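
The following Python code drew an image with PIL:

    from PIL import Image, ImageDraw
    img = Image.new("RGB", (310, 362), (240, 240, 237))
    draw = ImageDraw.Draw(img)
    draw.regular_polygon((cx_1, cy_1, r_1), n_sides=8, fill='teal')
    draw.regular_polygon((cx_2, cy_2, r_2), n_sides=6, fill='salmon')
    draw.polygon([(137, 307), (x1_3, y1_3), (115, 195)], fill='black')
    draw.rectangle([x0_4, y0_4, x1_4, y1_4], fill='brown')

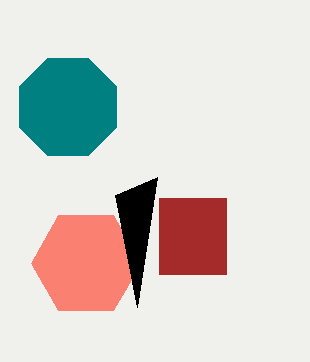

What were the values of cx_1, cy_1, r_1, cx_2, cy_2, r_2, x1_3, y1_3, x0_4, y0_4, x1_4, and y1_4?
cx_1 = 68, cy_1 = 107, r_1 = 53, cx_2 = 86, cy_2 = 263, r_2 = 55, x1_3 = 157, y1_3 = 177, x0_4 = 159, y0_4 = 198, x1_4 = 226, y1_4 = 274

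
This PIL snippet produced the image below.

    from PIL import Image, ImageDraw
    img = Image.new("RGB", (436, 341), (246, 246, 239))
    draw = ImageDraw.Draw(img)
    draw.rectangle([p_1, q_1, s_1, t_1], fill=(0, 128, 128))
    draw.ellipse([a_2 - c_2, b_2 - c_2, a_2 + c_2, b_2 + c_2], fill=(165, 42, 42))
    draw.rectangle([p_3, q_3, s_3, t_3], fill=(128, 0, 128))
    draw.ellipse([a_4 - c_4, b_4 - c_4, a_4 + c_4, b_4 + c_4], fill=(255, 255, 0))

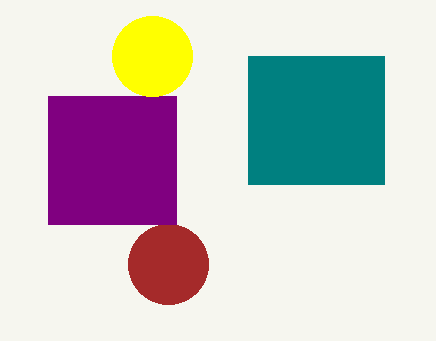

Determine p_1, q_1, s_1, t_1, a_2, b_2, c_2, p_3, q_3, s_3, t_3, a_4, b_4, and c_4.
p_1 = 248; q_1 = 56; s_1 = 384; t_1 = 184; a_2 = 168; b_2 = 264; c_2 = 40; p_3 = 48; q_3 = 96; s_3 = 176; t_3 = 224; a_4 = 152; b_4 = 56; c_4 = 40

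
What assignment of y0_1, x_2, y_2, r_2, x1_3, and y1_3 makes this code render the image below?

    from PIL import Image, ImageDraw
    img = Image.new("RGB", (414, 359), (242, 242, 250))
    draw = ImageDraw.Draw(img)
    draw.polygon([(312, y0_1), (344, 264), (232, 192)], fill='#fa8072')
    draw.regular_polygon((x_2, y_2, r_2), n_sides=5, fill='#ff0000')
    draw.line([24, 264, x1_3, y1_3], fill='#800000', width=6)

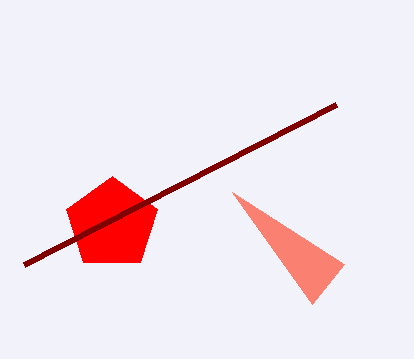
y0_1 = 304, x_2 = 112, y_2 = 224, r_2 = 48, x1_3 = 336, y1_3 = 104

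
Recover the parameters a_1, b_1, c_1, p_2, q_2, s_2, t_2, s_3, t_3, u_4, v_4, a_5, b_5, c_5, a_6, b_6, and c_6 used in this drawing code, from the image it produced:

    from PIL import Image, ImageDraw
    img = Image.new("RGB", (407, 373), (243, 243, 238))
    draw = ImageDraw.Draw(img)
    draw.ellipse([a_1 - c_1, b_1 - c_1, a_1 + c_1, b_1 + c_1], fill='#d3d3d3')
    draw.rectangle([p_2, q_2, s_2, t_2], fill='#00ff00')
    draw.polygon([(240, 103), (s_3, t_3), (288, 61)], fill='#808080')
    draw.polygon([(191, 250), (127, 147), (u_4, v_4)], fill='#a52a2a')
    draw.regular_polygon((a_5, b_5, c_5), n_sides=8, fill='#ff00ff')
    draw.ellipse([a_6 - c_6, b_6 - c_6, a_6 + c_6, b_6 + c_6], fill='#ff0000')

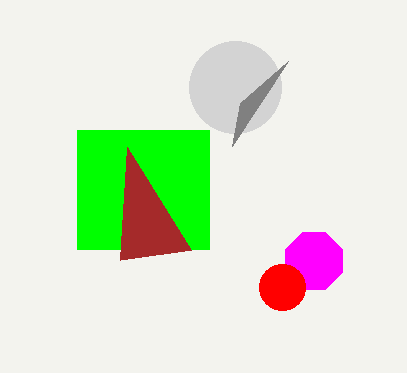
a_1 = 235; b_1 = 87; c_1 = 46; p_2 = 77; q_2 = 130; s_2 = 209; t_2 = 249; s_3 = 232; t_3 = 146; u_4 = 120; v_4 = 260; a_5 = 314; b_5 = 261; c_5 = 31; a_6 = 282; b_6 = 287; c_6 = 23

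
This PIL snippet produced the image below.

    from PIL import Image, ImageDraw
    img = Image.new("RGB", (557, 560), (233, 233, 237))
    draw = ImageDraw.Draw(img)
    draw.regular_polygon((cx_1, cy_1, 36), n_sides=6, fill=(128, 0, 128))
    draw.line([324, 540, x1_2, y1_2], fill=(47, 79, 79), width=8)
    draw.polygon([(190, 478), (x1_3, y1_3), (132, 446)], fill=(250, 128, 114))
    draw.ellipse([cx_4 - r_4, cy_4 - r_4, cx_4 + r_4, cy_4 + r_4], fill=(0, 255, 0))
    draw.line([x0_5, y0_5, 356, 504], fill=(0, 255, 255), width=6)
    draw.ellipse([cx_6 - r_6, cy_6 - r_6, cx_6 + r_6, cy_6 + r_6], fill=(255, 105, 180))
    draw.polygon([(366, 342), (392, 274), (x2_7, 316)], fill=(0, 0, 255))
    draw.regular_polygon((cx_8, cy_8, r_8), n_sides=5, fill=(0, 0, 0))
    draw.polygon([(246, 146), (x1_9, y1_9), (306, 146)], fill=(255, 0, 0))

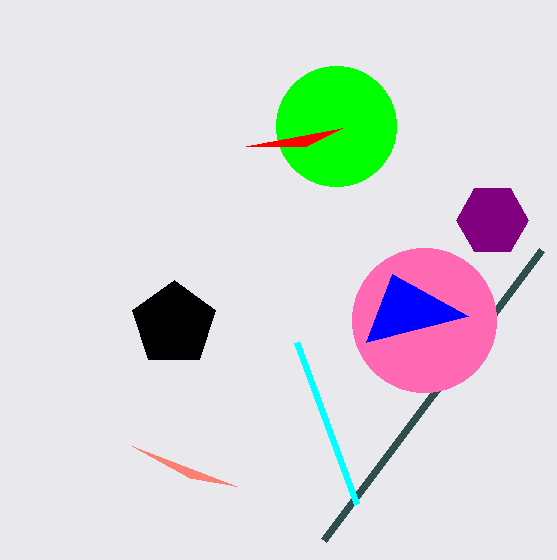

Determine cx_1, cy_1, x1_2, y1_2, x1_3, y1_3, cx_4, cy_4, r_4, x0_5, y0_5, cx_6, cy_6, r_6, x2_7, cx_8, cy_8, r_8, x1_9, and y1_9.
cx_1 = 492
cy_1 = 220
x1_2 = 542
y1_2 = 250
x1_3 = 236
y1_3 = 486
cx_4 = 336
cy_4 = 126
r_4 = 60
x0_5 = 296
y0_5 = 342
cx_6 = 424
cy_6 = 320
r_6 = 72
x2_7 = 468
cx_8 = 174
cy_8 = 324
r_8 = 44
x1_9 = 342
y1_9 = 128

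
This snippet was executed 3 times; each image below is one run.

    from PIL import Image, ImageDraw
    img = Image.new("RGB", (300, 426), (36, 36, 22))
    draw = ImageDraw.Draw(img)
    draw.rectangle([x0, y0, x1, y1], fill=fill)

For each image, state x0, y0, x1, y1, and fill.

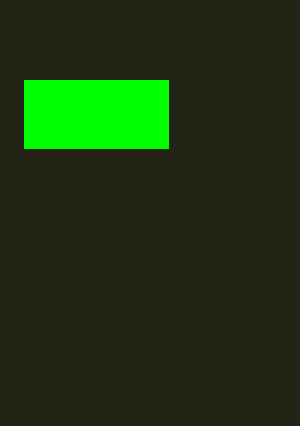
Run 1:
x0 = 24; y0 = 80; x1 = 168; y1 = 148; fill = 'lime'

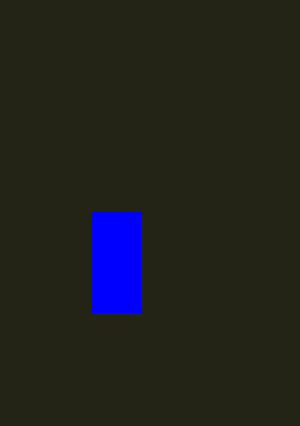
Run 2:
x0 = 92
y0 = 212
x1 = 140
y1 = 312
fill = 'blue'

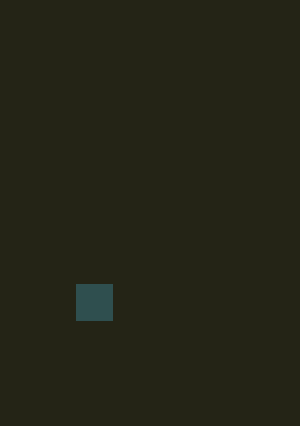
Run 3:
x0 = 76; y0 = 284; x1 = 112; y1 = 320; fill = 'darkslategray'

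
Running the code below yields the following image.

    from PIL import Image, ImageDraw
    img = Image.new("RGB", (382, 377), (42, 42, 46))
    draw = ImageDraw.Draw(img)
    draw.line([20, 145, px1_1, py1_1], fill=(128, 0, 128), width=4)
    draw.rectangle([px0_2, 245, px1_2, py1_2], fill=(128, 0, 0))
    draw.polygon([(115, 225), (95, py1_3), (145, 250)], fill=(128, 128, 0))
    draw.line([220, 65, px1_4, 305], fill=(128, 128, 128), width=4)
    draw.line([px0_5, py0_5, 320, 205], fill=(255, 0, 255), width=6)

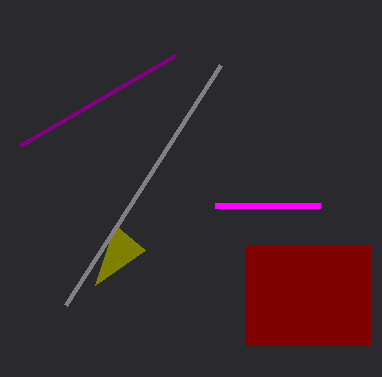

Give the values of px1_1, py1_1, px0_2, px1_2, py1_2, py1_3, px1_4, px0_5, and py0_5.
px1_1 = 175
py1_1 = 55
px0_2 = 245
px1_2 = 370
py1_2 = 345
py1_3 = 285
px1_4 = 65
px0_5 = 215
py0_5 = 205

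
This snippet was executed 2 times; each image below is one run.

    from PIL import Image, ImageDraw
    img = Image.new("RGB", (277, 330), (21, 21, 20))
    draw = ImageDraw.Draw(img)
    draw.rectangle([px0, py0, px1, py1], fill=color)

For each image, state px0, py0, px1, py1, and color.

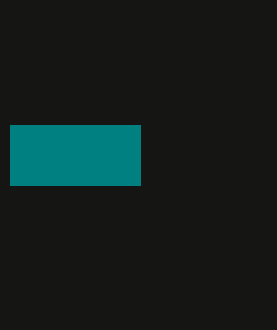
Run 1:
px0 = 10, py0 = 125, px1 = 140, py1 = 185, color = 'teal'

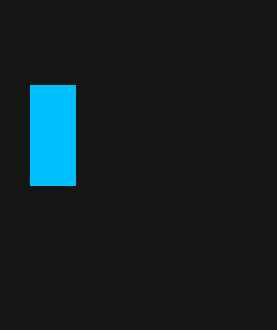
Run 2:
px0 = 30; py0 = 85; px1 = 75; py1 = 185; color = 'deepskyblue'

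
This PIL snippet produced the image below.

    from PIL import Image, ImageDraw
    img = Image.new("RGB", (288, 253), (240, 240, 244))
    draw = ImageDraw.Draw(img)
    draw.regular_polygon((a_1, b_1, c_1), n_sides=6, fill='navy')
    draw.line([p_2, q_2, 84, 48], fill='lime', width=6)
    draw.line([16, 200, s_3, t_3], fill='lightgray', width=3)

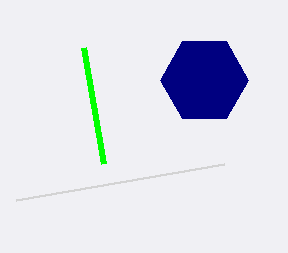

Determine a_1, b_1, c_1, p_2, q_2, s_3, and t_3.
a_1 = 204
b_1 = 80
c_1 = 44
p_2 = 104
q_2 = 164
s_3 = 224
t_3 = 164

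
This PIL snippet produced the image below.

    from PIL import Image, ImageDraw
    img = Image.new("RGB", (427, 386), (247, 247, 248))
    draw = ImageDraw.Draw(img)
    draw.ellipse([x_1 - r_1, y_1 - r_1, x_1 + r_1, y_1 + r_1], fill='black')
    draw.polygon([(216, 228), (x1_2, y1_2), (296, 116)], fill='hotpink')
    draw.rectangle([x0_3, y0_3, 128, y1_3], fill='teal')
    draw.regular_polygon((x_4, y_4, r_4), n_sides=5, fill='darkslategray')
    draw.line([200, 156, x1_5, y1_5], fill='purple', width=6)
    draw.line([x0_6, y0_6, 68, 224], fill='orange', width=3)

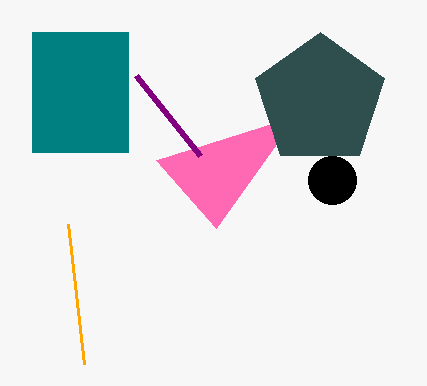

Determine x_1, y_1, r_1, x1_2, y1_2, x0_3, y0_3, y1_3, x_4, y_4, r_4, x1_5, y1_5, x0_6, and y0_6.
x_1 = 332, y_1 = 180, r_1 = 24, x1_2 = 156, y1_2 = 160, x0_3 = 32, y0_3 = 32, y1_3 = 152, x_4 = 320, y_4 = 100, r_4 = 68, x1_5 = 136, y1_5 = 76, x0_6 = 84, y0_6 = 364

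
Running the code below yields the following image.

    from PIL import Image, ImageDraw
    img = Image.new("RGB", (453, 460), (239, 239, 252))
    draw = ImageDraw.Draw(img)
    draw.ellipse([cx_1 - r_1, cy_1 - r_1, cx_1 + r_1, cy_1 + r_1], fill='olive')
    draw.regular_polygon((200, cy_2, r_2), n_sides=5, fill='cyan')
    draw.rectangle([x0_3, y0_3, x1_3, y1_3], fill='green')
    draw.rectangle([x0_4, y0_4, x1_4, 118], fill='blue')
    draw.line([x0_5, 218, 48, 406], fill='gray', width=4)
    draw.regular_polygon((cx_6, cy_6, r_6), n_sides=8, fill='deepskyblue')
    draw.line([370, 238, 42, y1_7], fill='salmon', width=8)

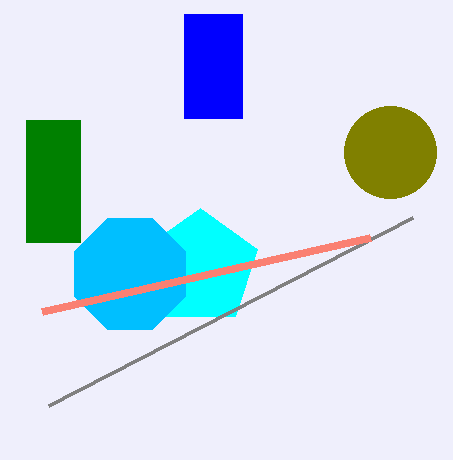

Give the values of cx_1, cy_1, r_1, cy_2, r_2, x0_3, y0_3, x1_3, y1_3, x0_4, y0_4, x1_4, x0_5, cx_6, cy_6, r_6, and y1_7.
cx_1 = 390
cy_1 = 152
r_1 = 46
cy_2 = 268
r_2 = 60
x0_3 = 26
y0_3 = 120
x1_3 = 80
y1_3 = 242
x0_4 = 184
y0_4 = 14
x1_4 = 242
x0_5 = 412
cx_6 = 130
cy_6 = 274
r_6 = 60
y1_7 = 312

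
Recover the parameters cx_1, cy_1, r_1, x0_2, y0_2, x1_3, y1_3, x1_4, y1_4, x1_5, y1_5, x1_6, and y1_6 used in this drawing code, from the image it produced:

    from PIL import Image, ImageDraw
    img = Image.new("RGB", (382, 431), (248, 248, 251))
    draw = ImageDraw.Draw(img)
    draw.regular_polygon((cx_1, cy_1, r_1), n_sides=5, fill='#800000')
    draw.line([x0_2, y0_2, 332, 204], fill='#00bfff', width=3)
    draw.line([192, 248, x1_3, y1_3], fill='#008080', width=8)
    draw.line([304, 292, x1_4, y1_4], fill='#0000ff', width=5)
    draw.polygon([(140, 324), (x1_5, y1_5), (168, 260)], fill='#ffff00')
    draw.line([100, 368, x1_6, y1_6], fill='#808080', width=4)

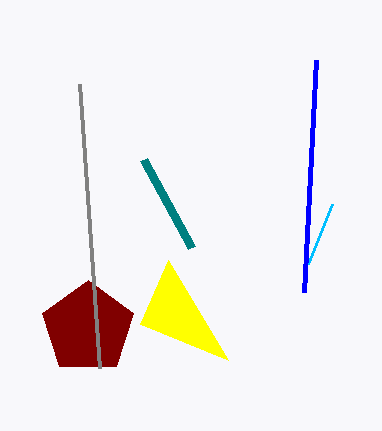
cx_1 = 88
cy_1 = 328
r_1 = 48
x0_2 = 308
y0_2 = 264
x1_3 = 144
y1_3 = 160
x1_4 = 316
y1_4 = 60
x1_5 = 228
y1_5 = 360
x1_6 = 80
y1_6 = 84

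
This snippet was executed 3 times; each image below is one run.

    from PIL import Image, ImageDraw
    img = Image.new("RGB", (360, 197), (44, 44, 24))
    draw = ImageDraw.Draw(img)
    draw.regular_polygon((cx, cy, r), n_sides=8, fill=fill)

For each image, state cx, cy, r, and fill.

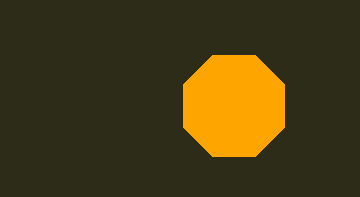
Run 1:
cx = 234; cy = 106; r = 55; fill = 'orange'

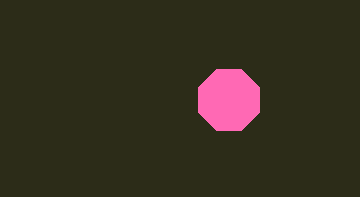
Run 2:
cx = 229; cy = 100; r = 33; fill = 'hotpink'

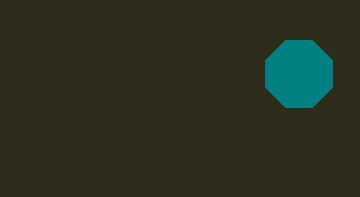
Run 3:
cx = 299; cy = 74; r = 36; fill = 'teal'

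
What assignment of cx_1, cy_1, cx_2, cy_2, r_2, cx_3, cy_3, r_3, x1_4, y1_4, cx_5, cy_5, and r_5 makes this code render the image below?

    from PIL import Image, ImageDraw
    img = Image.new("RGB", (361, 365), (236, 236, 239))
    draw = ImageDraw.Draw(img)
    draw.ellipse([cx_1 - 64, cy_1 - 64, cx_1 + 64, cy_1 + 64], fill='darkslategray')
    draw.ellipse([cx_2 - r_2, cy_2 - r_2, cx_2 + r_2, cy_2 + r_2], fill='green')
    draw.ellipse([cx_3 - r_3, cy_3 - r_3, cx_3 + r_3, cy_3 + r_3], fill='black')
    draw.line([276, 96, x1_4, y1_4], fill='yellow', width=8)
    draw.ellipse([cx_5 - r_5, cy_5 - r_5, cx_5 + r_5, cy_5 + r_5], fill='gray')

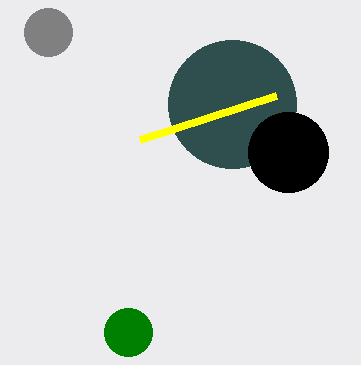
cx_1 = 232, cy_1 = 104, cx_2 = 128, cy_2 = 332, r_2 = 24, cx_3 = 288, cy_3 = 152, r_3 = 40, x1_4 = 140, y1_4 = 140, cx_5 = 48, cy_5 = 32, r_5 = 24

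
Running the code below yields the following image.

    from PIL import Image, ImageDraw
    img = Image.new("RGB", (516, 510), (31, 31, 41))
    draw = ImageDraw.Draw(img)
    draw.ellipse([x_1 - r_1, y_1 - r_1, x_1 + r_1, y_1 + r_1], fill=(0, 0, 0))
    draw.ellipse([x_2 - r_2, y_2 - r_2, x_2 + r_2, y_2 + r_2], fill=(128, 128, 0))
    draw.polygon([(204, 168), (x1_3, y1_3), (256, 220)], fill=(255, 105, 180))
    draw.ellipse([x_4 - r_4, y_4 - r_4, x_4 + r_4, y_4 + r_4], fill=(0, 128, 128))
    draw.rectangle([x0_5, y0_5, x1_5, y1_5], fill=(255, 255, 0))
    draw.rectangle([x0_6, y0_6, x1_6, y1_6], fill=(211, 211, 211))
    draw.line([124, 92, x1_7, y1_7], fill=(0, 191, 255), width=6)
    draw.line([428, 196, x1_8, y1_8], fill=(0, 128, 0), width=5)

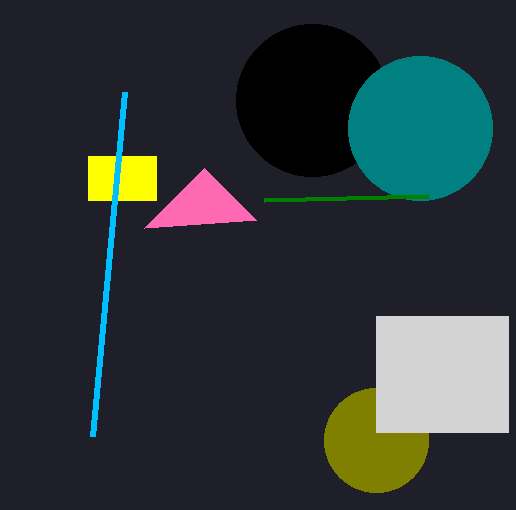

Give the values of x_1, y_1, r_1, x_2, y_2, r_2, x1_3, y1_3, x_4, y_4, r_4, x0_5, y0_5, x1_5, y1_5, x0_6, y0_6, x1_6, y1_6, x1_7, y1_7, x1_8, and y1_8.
x_1 = 312; y_1 = 100; r_1 = 76; x_2 = 376; y_2 = 440; r_2 = 52; x1_3 = 144; y1_3 = 228; x_4 = 420; y_4 = 128; r_4 = 72; x0_5 = 88; y0_5 = 156; x1_5 = 156; y1_5 = 200; x0_6 = 376; y0_6 = 316; x1_6 = 508; y1_6 = 432; x1_7 = 92; y1_7 = 436; x1_8 = 264; y1_8 = 200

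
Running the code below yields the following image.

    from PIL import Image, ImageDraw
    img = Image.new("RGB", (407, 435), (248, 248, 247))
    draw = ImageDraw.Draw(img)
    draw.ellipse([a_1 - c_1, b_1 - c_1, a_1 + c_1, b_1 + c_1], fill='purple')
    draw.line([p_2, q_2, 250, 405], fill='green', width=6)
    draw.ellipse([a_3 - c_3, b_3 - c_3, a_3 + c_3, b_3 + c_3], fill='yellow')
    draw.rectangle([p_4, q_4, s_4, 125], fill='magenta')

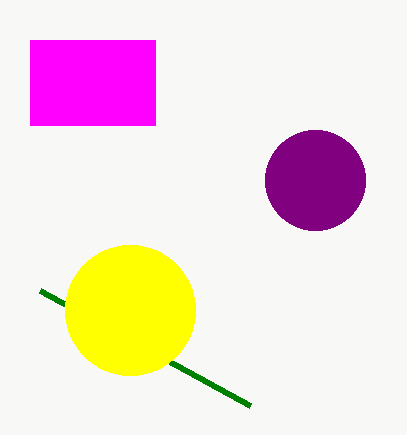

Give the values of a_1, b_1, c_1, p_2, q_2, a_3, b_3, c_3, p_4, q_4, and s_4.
a_1 = 315; b_1 = 180; c_1 = 50; p_2 = 40; q_2 = 290; a_3 = 130; b_3 = 310; c_3 = 65; p_4 = 30; q_4 = 40; s_4 = 155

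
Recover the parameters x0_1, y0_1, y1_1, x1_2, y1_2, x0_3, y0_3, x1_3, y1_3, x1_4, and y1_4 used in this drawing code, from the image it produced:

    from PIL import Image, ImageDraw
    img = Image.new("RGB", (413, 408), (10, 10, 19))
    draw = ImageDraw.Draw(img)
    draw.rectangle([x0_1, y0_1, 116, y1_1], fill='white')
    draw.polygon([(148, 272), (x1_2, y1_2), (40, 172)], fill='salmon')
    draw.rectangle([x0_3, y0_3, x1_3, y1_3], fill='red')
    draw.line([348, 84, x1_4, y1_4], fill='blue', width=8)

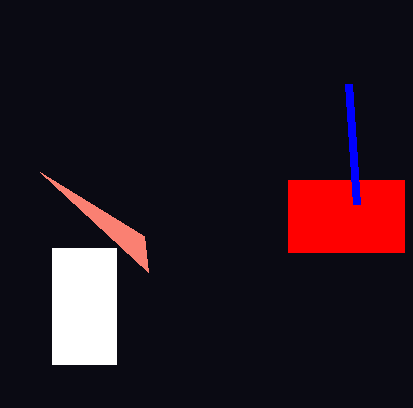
x0_1 = 52; y0_1 = 248; y1_1 = 364; x1_2 = 144; y1_2 = 236; x0_3 = 288; y0_3 = 180; x1_3 = 404; y1_3 = 252; x1_4 = 356; y1_4 = 204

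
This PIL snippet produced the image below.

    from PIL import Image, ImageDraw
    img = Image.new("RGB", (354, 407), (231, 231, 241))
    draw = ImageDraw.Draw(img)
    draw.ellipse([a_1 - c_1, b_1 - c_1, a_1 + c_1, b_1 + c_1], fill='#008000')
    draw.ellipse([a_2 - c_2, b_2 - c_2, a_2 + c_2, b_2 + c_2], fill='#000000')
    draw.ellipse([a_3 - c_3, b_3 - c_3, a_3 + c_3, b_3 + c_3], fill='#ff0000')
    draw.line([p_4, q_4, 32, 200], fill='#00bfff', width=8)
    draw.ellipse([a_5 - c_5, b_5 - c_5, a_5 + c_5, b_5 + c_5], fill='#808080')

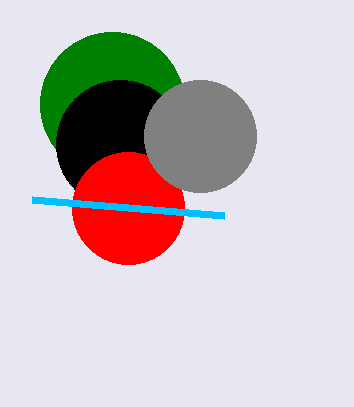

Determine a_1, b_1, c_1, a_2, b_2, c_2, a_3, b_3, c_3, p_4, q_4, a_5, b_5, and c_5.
a_1 = 112, b_1 = 104, c_1 = 72, a_2 = 120, b_2 = 144, c_2 = 64, a_3 = 128, b_3 = 208, c_3 = 56, p_4 = 224, q_4 = 216, a_5 = 200, b_5 = 136, c_5 = 56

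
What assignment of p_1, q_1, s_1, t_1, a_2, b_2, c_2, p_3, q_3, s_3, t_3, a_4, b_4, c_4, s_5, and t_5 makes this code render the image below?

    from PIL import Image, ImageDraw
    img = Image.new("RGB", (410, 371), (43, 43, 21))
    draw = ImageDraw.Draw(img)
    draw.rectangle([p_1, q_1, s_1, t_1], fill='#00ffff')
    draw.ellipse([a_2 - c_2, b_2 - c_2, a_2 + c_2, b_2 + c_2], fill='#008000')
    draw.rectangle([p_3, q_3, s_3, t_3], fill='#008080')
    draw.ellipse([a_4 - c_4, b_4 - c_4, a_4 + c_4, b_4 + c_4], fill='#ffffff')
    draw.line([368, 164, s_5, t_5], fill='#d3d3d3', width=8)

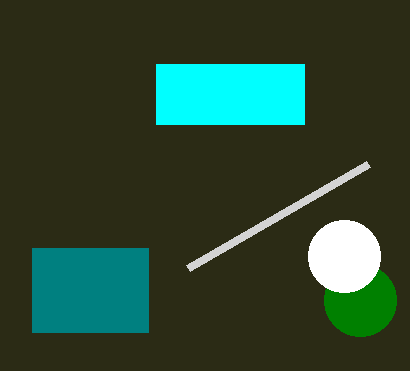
p_1 = 156, q_1 = 64, s_1 = 304, t_1 = 124, a_2 = 360, b_2 = 300, c_2 = 36, p_3 = 32, q_3 = 248, s_3 = 148, t_3 = 332, a_4 = 344, b_4 = 256, c_4 = 36, s_5 = 188, t_5 = 268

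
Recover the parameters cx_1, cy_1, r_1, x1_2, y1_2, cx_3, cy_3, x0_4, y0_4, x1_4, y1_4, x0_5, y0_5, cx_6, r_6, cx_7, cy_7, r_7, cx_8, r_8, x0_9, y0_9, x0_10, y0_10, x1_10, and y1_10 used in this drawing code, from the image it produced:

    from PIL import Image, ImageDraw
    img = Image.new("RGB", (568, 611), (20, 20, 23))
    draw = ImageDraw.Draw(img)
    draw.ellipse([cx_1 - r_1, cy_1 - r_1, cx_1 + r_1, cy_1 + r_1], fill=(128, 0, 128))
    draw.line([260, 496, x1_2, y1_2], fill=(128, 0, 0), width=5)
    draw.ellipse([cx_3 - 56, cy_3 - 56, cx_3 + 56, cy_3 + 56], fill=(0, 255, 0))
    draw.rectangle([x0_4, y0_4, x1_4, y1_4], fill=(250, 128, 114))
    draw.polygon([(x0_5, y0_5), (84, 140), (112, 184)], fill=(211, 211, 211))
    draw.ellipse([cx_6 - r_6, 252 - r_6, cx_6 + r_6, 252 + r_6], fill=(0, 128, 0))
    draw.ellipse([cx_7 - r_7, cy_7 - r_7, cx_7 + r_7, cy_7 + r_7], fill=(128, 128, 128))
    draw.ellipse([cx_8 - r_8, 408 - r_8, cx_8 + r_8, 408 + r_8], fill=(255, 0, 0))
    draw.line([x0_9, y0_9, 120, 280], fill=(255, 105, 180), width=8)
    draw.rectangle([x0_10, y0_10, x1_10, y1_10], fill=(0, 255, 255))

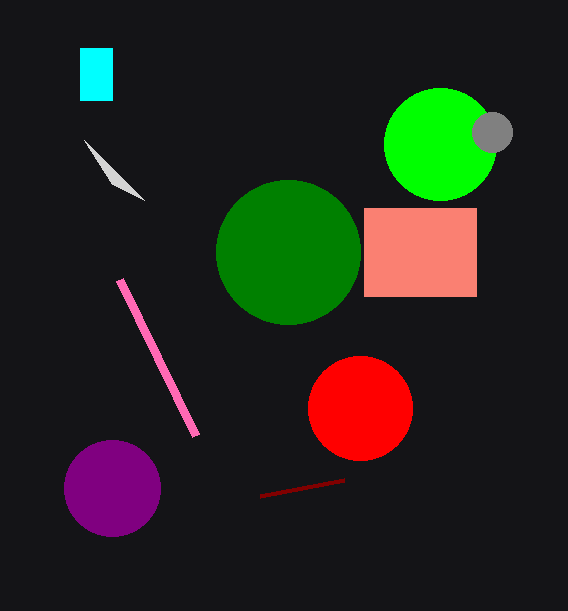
cx_1 = 112; cy_1 = 488; r_1 = 48; x1_2 = 344; y1_2 = 480; cx_3 = 440; cy_3 = 144; x0_4 = 364; y0_4 = 208; x1_4 = 476; y1_4 = 296; x0_5 = 144; y0_5 = 200; cx_6 = 288; r_6 = 72; cx_7 = 492; cy_7 = 132; r_7 = 20; cx_8 = 360; r_8 = 52; x0_9 = 196; y0_9 = 436; x0_10 = 80; y0_10 = 48; x1_10 = 112; y1_10 = 100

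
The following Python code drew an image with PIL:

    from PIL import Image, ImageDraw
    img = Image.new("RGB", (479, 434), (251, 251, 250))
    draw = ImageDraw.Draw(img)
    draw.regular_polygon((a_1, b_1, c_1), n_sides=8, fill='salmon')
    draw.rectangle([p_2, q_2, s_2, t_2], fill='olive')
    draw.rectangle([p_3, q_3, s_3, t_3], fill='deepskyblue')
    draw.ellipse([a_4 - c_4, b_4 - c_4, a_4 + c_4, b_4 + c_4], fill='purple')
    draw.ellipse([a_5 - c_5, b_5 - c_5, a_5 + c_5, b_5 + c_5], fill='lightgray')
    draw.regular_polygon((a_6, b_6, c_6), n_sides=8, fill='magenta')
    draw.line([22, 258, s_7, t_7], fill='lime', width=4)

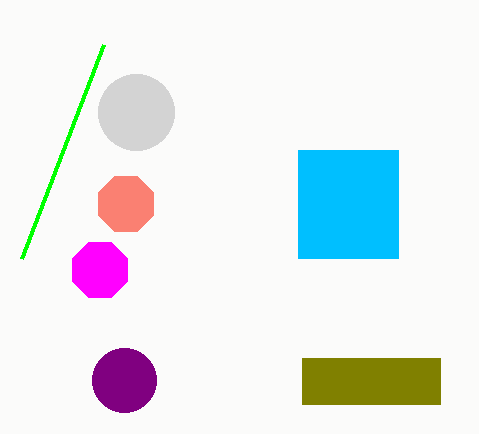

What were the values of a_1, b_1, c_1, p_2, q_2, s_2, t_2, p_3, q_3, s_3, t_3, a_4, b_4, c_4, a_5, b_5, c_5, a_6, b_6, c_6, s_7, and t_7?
a_1 = 126
b_1 = 204
c_1 = 30
p_2 = 302
q_2 = 358
s_2 = 440
t_2 = 404
p_3 = 298
q_3 = 150
s_3 = 398
t_3 = 258
a_4 = 124
b_4 = 380
c_4 = 32
a_5 = 136
b_5 = 112
c_5 = 38
a_6 = 100
b_6 = 270
c_6 = 30
s_7 = 104
t_7 = 44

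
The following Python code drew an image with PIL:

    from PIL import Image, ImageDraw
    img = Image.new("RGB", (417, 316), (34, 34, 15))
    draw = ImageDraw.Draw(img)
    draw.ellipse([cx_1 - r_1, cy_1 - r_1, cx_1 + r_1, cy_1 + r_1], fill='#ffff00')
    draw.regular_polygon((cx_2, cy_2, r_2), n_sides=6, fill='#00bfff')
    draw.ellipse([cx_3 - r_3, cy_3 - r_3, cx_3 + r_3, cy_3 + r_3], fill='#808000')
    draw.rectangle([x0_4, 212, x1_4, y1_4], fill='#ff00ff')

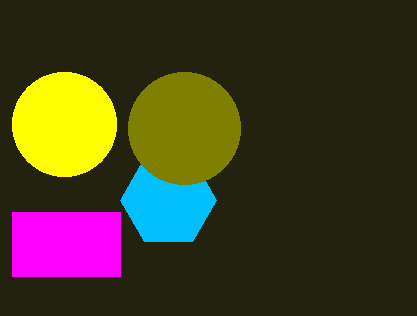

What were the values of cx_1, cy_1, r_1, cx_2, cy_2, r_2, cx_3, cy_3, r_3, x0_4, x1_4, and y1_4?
cx_1 = 64, cy_1 = 124, r_1 = 52, cx_2 = 168, cy_2 = 200, r_2 = 48, cx_3 = 184, cy_3 = 128, r_3 = 56, x0_4 = 12, x1_4 = 120, y1_4 = 276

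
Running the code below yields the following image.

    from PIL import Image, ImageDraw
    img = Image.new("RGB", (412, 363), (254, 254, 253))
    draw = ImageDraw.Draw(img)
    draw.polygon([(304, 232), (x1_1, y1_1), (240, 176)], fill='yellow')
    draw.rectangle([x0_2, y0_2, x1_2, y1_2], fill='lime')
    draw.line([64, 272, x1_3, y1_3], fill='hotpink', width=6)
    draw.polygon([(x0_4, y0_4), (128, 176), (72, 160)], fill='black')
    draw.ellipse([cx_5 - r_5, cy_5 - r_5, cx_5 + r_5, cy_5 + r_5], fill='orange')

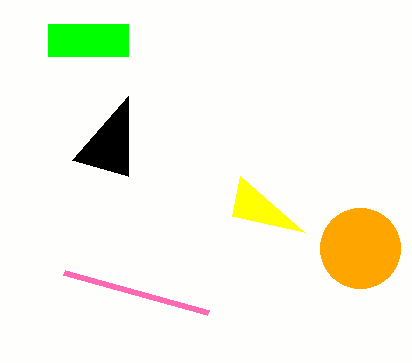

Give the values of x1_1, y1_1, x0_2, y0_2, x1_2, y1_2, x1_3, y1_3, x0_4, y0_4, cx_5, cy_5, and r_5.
x1_1 = 232
y1_1 = 216
x0_2 = 48
y0_2 = 24
x1_2 = 128
y1_2 = 56
x1_3 = 208
y1_3 = 312
x0_4 = 128
y0_4 = 96
cx_5 = 360
cy_5 = 248
r_5 = 40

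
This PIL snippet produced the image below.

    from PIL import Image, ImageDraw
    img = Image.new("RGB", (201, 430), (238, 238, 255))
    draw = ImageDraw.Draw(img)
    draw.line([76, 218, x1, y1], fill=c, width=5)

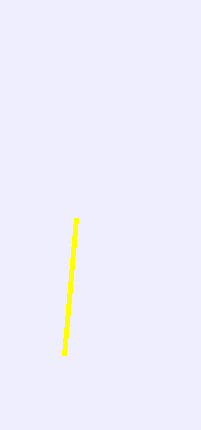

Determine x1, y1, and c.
x1 = 64; y1 = 355; c = 'yellow'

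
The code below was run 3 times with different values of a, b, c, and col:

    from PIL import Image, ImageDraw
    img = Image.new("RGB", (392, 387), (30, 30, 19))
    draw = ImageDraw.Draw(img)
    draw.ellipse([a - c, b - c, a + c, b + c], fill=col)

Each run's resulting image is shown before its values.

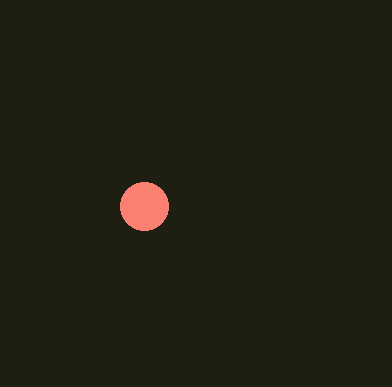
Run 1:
a = 144; b = 206; c = 24; col = 'salmon'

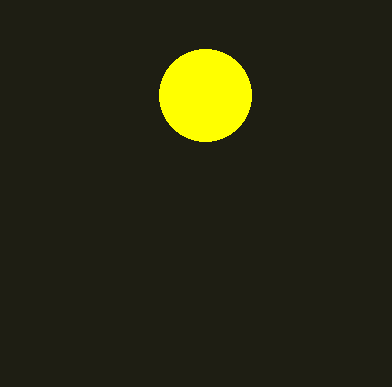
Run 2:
a = 205
b = 95
c = 46
col = 'yellow'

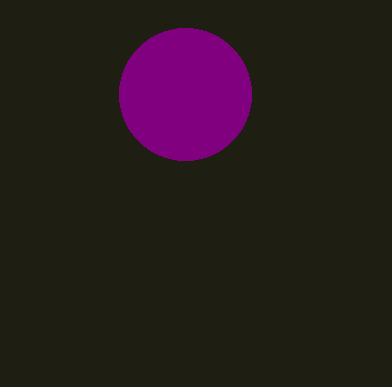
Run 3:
a = 185
b = 94
c = 66
col = 'purple'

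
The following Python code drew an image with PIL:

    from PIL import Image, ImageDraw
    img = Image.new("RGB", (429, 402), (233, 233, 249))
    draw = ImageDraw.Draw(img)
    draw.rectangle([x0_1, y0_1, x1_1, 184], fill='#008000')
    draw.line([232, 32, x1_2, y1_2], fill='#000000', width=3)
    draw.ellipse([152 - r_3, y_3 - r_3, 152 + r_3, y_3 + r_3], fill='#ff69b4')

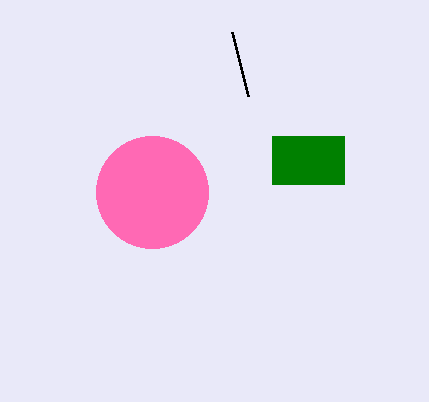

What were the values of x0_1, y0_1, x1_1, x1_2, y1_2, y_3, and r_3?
x0_1 = 272, y0_1 = 136, x1_1 = 344, x1_2 = 248, y1_2 = 96, y_3 = 192, r_3 = 56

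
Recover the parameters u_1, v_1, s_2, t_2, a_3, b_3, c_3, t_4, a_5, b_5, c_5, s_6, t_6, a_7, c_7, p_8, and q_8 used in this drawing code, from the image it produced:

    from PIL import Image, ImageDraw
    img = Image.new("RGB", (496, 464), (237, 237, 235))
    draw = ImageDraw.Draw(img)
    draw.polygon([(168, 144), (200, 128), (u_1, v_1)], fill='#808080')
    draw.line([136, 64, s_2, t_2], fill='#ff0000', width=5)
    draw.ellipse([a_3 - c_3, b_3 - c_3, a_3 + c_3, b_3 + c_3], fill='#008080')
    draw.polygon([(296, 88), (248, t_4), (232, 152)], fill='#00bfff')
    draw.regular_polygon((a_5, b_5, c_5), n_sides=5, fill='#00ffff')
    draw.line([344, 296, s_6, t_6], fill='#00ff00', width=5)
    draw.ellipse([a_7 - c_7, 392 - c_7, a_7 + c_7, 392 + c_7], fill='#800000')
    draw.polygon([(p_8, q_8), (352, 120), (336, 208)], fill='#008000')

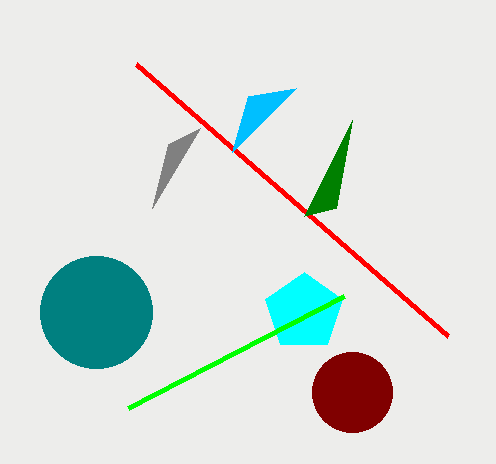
u_1 = 152
v_1 = 208
s_2 = 448
t_2 = 336
a_3 = 96
b_3 = 312
c_3 = 56
t_4 = 96
a_5 = 304
b_5 = 312
c_5 = 40
s_6 = 128
t_6 = 408
a_7 = 352
c_7 = 40
p_8 = 304
q_8 = 216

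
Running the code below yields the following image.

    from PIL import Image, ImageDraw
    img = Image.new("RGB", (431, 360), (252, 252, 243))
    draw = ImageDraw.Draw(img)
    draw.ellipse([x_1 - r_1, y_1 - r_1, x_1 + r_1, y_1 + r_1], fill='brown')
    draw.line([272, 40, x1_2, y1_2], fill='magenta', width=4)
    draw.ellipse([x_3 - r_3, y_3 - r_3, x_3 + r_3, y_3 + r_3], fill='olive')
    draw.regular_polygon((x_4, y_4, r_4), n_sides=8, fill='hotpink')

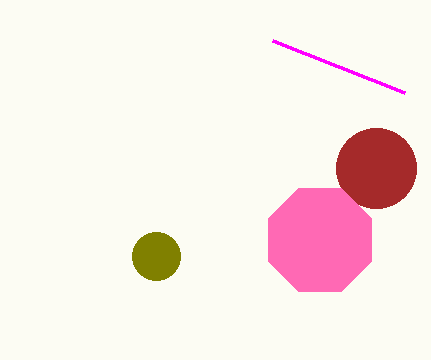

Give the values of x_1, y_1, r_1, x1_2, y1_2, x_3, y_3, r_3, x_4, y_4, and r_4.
x_1 = 376; y_1 = 168; r_1 = 40; x1_2 = 404; y1_2 = 92; x_3 = 156; y_3 = 256; r_3 = 24; x_4 = 320; y_4 = 240; r_4 = 56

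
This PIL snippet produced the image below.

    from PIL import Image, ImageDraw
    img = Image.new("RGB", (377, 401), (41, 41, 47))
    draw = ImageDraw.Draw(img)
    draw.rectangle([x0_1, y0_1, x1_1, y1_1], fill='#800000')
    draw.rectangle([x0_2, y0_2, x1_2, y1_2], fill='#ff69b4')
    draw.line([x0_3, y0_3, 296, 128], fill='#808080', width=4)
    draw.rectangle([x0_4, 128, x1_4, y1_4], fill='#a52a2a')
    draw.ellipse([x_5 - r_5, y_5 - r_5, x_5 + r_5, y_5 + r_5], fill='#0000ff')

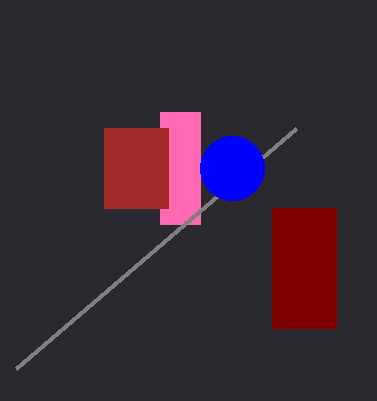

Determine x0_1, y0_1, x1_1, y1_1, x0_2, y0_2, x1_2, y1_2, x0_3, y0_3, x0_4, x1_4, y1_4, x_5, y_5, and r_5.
x0_1 = 272, y0_1 = 208, x1_1 = 336, y1_1 = 328, x0_2 = 160, y0_2 = 112, x1_2 = 200, y1_2 = 224, x0_3 = 16, y0_3 = 368, x0_4 = 104, x1_4 = 168, y1_4 = 208, x_5 = 232, y_5 = 168, r_5 = 32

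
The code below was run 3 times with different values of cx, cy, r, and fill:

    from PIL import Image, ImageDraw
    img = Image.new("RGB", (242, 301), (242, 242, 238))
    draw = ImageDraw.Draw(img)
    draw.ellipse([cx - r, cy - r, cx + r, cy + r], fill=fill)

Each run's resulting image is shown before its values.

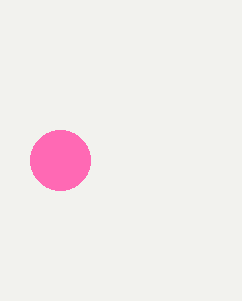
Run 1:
cx = 60
cy = 160
r = 30
fill = 'hotpink'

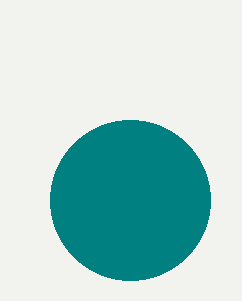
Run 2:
cx = 130
cy = 200
r = 80
fill = 'teal'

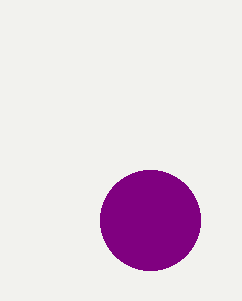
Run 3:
cx = 150, cy = 220, r = 50, fill = 'purple'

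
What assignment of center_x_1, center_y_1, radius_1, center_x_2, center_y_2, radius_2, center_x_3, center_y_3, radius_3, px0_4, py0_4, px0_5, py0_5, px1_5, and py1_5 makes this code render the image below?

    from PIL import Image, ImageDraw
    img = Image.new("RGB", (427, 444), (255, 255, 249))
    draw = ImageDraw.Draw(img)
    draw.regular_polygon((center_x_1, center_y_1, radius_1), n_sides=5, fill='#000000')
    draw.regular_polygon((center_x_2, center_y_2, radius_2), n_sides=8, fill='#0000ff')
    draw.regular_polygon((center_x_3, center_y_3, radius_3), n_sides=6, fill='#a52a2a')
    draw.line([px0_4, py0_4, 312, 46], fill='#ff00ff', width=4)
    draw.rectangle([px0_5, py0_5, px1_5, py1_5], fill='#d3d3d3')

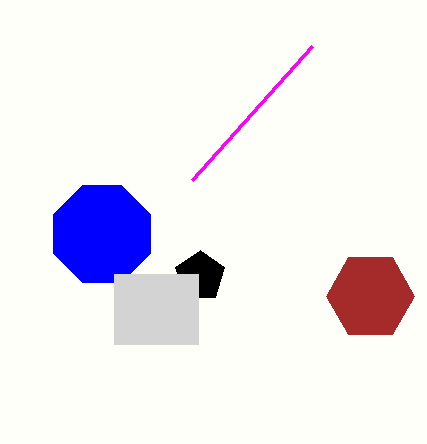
center_x_1 = 200
center_y_1 = 276
radius_1 = 26
center_x_2 = 102
center_y_2 = 234
radius_2 = 52
center_x_3 = 370
center_y_3 = 296
radius_3 = 44
px0_4 = 192
py0_4 = 180
px0_5 = 114
py0_5 = 274
px1_5 = 198
py1_5 = 344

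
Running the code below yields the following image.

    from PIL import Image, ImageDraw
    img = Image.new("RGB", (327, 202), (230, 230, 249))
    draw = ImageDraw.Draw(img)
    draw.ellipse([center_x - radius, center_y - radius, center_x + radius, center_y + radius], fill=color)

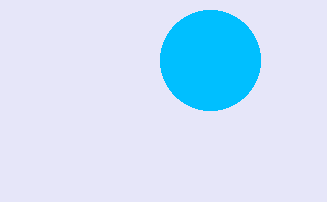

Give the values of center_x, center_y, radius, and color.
center_x = 210
center_y = 60
radius = 50
color = 'deepskyblue'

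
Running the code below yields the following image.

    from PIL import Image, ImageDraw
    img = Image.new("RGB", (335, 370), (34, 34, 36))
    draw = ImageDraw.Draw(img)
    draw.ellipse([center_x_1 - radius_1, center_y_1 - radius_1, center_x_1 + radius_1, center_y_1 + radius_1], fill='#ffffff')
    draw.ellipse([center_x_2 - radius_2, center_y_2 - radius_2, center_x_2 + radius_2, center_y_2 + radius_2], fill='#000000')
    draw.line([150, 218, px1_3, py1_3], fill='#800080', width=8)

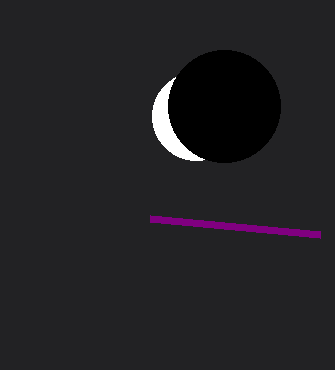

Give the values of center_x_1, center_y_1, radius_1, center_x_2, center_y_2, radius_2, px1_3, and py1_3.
center_x_1 = 196; center_y_1 = 116; radius_1 = 44; center_x_2 = 224; center_y_2 = 106; radius_2 = 56; px1_3 = 320; py1_3 = 234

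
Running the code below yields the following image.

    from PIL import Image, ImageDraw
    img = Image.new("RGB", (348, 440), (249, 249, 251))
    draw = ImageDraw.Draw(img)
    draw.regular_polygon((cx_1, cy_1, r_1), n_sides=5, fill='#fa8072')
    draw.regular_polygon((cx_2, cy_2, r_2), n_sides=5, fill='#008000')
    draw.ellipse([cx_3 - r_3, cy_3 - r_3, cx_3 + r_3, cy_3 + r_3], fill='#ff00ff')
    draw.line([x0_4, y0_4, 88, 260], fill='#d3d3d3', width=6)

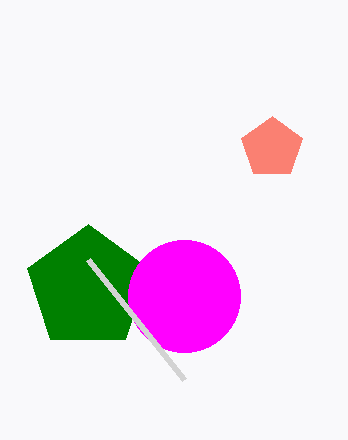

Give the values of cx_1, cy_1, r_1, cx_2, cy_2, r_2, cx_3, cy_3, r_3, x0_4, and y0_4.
cx_1 = 272, cy_1 = 148, r_1 = 32, cx_2 = 88, cy_2 = 288, r_2 = 64, cx_3 = 184, cy_3 = 296, r_3 = 56, x0_4 = 184, y0_4 = 380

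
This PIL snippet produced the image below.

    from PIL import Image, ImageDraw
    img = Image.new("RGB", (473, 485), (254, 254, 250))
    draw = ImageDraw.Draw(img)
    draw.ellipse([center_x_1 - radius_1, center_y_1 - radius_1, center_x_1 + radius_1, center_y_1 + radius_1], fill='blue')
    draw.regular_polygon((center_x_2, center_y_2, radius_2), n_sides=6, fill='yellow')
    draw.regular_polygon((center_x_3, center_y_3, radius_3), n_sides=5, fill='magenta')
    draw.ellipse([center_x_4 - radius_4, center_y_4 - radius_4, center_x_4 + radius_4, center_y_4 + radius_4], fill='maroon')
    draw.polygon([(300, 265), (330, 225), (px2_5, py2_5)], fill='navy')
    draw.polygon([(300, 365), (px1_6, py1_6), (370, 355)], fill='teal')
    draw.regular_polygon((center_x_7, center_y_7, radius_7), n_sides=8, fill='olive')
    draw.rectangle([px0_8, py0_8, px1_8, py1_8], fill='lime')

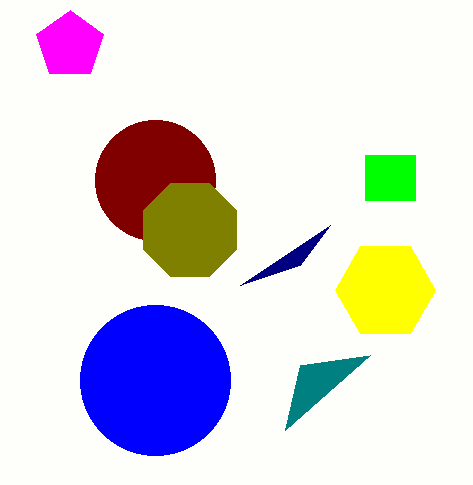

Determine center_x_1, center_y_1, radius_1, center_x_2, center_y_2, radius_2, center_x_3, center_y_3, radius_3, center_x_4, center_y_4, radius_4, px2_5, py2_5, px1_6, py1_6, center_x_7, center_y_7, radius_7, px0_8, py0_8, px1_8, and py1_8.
center_x_1 = 155; center_y_1 = 380; radius_1 = 75; center_x_2 = 385; center_y_2 = 290; radius_2 = 50; center_x_3 = 70; center_y_3 = 45; radius_3 = 35; center_x_4 = 155; center_y_4 = 180; radius_4 = 60; px2_5 = 240; py2_5 = 285; px1_6 = 285; py1_6 = 430; center_x_7 = 190; center_y_7 = 230; radius_7 = 50; px0_8 = 365; py0_8 = 155; px1_8 = 415; py1_8 = 200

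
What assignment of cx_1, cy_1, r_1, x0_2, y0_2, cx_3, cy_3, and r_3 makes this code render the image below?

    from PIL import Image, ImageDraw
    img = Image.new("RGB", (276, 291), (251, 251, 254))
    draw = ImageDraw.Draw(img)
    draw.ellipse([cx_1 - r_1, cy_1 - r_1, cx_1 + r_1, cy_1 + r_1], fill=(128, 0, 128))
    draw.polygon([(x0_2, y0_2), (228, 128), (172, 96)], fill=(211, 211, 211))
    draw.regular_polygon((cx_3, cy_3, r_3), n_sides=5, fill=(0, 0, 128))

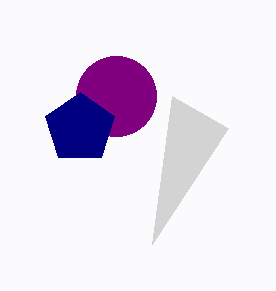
cx_1 = 116; cy_1 = 96; r_1 = 40; x0_2 = 152; y0_2 = 244; cx_3 = 80; cy_3 = 128; r_3 = 36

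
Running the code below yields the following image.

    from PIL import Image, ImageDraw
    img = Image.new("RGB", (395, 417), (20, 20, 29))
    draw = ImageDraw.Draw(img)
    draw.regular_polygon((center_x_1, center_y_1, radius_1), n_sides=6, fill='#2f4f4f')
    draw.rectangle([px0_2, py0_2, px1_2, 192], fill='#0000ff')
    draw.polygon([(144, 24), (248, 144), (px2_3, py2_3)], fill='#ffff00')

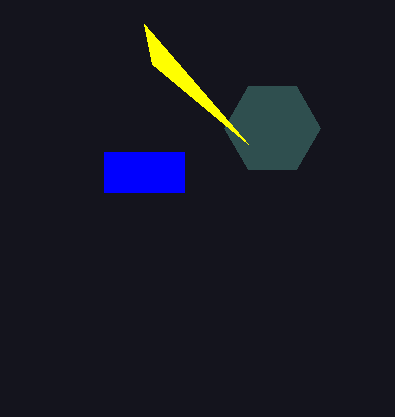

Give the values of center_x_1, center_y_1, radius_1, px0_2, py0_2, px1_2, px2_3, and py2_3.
center_x_1 = 272
center_y_1 = 128
radius_1 = 48
px0_2 = 104
py0_2 = 152
px1_2 = 184
px2_3 = 152
py2_3 = 64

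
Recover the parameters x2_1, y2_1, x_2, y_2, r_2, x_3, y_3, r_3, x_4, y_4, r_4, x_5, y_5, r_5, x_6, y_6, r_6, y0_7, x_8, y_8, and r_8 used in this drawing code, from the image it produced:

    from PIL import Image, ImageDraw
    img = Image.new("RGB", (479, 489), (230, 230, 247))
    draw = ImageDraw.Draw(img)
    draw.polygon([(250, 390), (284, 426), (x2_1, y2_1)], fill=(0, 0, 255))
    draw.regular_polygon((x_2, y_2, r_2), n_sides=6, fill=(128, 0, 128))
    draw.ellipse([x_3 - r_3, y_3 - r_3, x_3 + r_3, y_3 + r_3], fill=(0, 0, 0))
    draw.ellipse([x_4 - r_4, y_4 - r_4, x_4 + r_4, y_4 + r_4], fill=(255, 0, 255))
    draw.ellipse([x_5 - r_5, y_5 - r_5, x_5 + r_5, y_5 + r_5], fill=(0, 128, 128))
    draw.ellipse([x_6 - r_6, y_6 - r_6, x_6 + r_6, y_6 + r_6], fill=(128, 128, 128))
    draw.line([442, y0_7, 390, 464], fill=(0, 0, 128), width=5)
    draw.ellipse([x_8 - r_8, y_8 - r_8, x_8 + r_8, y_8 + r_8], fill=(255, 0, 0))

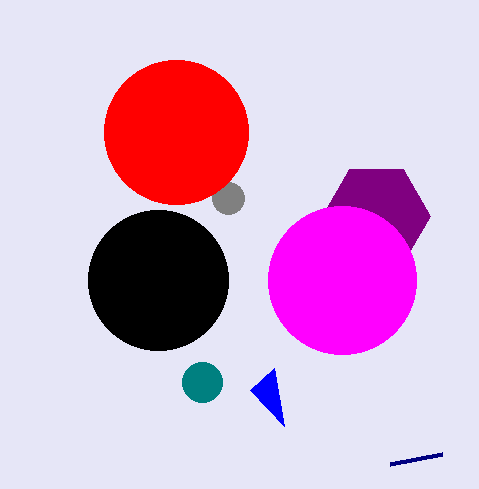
x2_1 = 274, y2_1 = 368, x_2 = 376, y_2 = 216, r_2 = 54, x_3 = 158, y_3 = 280, r_3 = 70, x_4 = 342, y_4 = 280, r_4 = 74, x_5 = 202, y_5 = 382, r_5 = 20, x_6 = 228, y_6 = 198, r_6 = 16, y0_7 = 454, x_8 = 176, y_8 = 132, r_8 = 72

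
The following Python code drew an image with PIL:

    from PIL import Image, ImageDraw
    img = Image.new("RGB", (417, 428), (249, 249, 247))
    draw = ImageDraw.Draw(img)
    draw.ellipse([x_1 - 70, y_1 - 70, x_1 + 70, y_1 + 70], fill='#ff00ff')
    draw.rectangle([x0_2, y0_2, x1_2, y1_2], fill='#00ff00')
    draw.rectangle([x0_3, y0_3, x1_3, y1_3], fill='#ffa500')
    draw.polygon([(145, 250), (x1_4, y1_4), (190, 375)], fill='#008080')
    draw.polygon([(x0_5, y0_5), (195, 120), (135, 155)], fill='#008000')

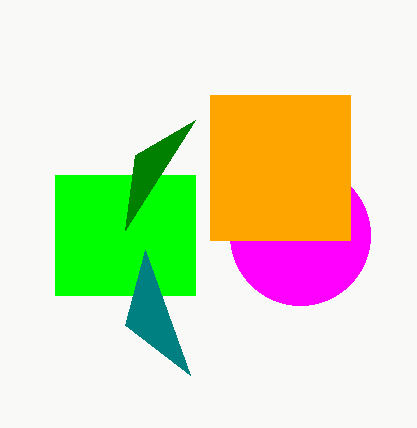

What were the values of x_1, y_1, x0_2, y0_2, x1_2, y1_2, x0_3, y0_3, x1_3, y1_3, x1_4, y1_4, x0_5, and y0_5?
x_1 = 300, y_1 = 235, x0_2 = 55, y0_2 = 175, x1_2 = 195, y1_2 = 295, x0_3 = 210, y0_3 = 95, x1_3 = 350, y1_3 = 240, x1_4 = 125, y1_4 = 325, x0_5 = 125, y0_5 = 230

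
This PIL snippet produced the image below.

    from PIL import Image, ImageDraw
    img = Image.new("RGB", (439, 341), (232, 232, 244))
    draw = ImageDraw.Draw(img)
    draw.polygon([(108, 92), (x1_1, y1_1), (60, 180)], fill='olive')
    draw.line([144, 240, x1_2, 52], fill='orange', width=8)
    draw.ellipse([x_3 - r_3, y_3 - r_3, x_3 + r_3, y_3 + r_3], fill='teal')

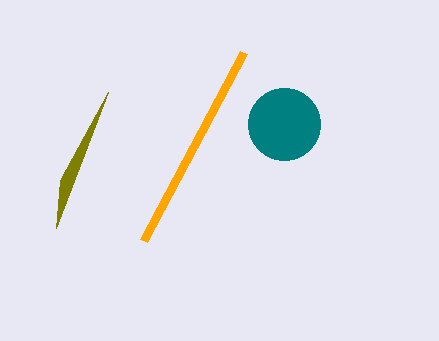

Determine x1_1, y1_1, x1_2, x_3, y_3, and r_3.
x1_1 = 56
y1_1 = 228
x1_2 = 244
x_3 = 284
y_3 = 124
r_3 = 36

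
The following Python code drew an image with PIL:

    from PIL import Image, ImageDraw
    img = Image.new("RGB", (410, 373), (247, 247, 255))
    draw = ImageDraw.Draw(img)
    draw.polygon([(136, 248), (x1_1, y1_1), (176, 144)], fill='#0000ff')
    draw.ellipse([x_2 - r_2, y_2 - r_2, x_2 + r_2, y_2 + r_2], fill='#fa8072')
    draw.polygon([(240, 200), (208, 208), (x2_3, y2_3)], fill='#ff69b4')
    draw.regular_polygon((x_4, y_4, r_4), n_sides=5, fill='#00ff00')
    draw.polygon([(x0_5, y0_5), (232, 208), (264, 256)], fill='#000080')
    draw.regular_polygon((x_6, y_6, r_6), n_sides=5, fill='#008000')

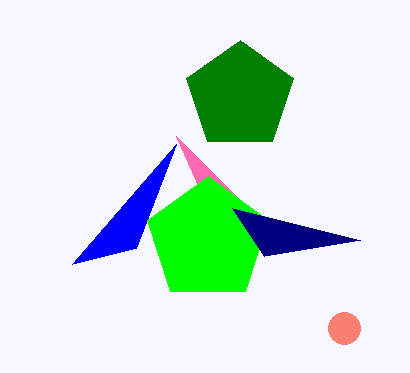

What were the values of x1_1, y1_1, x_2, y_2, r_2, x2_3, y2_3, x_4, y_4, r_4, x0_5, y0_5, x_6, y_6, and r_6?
x1_1 = 72
y1_1 = 264
x_2 = 344
y_2 = 328
r_2 = 16
x2_3 = 176
y2_3 = 136
x_4 = 208
y_4 = 240
r_4 = 64
x0_5 = 360
y0_5 = 240
x_6 = 240
y_6 = 96
r_6 = 56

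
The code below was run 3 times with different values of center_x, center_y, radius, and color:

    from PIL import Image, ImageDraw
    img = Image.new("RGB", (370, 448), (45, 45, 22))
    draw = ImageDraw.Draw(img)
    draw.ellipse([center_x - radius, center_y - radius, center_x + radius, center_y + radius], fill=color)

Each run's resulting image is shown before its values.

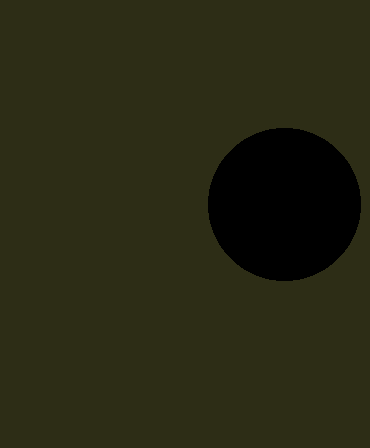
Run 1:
center_x = 284; center_y = 204; radius = 76; color = 'black'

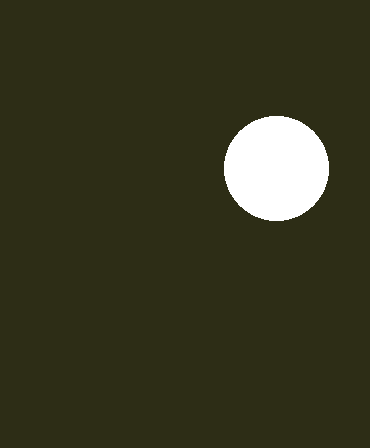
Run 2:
center_x = 276
center_y = 168
radius = 52
color = 'white'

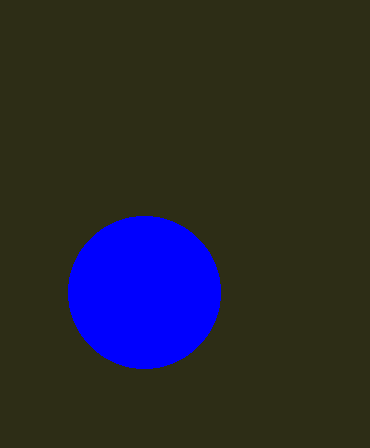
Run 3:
center_x = 144
center_y = 292
radius = 76
color = 'blue'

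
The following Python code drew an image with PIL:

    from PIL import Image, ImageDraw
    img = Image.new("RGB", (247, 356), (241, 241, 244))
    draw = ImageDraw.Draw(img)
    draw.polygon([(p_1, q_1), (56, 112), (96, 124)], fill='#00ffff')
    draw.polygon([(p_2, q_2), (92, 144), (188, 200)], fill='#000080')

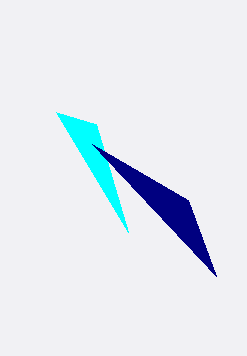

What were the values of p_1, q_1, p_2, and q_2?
p_1 = 128
q_1 = 232
p_2 = 216
q_2 = 276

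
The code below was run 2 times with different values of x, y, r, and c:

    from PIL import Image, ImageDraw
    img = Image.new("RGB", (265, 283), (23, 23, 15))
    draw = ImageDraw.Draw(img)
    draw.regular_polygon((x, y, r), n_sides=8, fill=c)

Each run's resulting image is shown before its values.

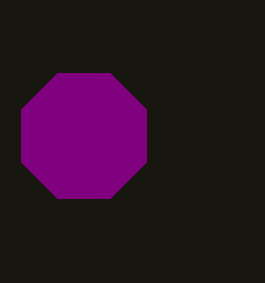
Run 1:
x = 84, y = 136, r = 68, c = 'purple'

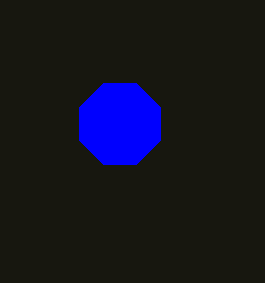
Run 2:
x = 120
y = 124
r = 44
c = 'blue'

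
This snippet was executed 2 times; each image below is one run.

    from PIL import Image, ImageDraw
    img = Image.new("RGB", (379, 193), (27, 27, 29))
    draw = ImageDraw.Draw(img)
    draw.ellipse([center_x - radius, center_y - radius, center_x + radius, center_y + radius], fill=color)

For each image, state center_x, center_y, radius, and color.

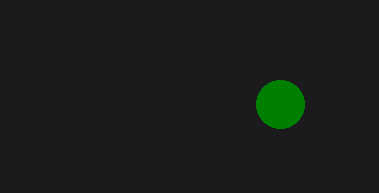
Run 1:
center_x = 280
center_y = 104
radius = 24
color = 'green'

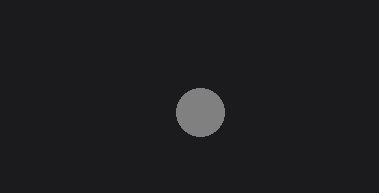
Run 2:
center_x = 200
center_y = 112
radius = 24
color = 'gray'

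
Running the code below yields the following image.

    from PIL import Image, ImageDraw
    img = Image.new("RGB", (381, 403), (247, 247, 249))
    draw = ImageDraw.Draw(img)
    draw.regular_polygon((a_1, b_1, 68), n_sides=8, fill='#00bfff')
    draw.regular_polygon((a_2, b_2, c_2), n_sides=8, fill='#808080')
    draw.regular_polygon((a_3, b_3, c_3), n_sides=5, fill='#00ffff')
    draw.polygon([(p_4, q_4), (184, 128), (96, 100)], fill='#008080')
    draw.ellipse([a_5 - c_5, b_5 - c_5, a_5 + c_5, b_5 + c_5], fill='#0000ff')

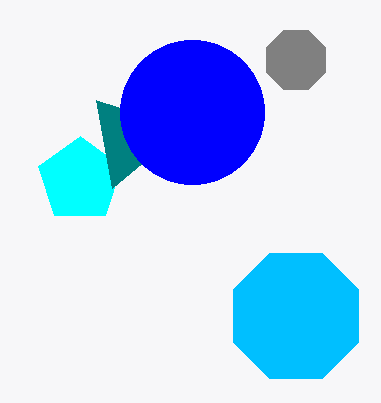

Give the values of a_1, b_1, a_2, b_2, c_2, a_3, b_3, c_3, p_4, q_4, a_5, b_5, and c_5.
a_1 = 296; b_1 = 316; a_2 = 296; b_2 = 60; c_2 = 32; a_3 = 80; b_3 = 180; c_3 = 44; p_4 = 112; q_4 = 188; a_5 = 192; b_5 = 112; c_5 = 72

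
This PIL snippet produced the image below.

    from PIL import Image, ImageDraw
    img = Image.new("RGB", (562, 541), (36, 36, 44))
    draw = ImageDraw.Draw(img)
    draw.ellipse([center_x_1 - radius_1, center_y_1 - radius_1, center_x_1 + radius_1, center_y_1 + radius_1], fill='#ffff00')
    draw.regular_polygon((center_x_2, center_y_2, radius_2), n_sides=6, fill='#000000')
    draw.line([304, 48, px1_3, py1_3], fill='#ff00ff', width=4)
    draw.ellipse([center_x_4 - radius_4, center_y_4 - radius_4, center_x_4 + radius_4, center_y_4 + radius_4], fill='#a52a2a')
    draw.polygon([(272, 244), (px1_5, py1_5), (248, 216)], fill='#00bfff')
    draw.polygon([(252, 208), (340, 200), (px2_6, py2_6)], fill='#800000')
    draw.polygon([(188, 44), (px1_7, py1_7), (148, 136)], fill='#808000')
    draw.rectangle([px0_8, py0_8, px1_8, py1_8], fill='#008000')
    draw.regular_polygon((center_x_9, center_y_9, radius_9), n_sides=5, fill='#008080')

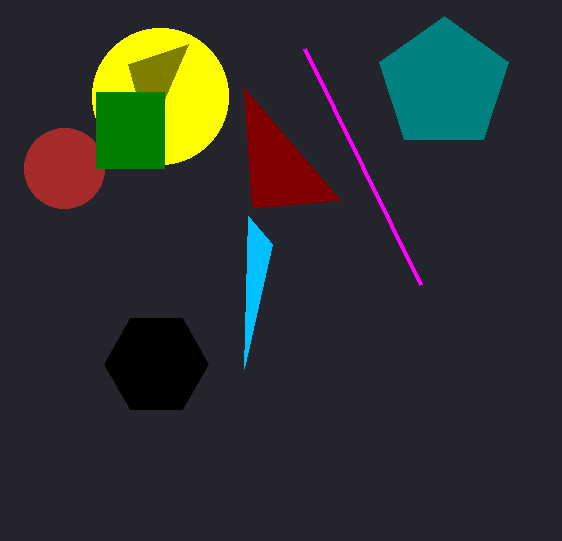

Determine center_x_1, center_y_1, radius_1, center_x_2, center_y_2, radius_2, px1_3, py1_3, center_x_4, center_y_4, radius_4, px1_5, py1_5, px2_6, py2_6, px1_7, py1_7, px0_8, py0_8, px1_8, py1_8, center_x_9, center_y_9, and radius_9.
center_x_1 = 160
center_y_1 = 96
radius_1 = 68
center_x_2 = 156
center_y_2 = 364
radius_2 = 52
px1_3 = 420
py1_3 = 284
center_x_4 = 64
center_y_4 = 168
radius_4 = 40
px1_5 = 244
py1_5 = 368
px2_6 = 244
py2_6 = 88
px1_7 = 128
py1_7 = 64
px0_8 = 96
py0_8 = 92
px1_8 = 164
py1_8 = 168
center_x_9 = 444
center_y_9 = 84
radius_9 = 68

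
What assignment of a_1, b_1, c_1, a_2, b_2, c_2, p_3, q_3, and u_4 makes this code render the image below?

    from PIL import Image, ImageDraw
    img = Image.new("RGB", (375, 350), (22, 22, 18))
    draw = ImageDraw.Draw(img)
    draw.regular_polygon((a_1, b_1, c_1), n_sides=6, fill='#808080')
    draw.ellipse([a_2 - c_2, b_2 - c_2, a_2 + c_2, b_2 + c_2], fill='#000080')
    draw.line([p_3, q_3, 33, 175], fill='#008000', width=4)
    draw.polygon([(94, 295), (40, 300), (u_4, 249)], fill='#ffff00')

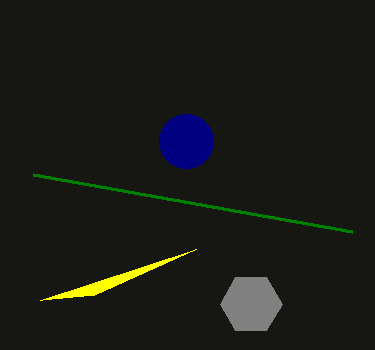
a_1 = 251, b_1 = 304, c_1 = 31, a_2 = 186, b_2 = 141, c_2 = 27, p_3 = 352, q_3 = 232, u_4 = 196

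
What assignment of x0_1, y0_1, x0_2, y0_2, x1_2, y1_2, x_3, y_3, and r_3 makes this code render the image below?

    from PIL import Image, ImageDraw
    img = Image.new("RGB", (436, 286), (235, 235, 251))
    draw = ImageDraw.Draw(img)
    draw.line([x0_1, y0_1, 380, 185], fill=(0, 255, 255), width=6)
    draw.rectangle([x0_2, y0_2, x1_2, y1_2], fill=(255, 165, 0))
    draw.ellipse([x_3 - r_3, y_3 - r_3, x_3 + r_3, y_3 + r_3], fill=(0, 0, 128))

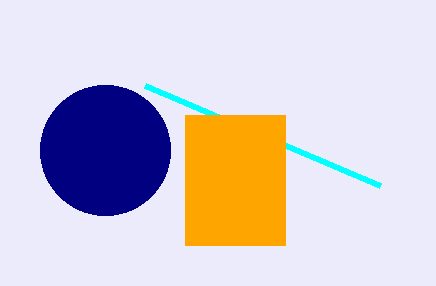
x0_1 = 145; y0_1 = 85; x0_2 = 185; y0_2 = 115; x1_2 = 285; y1_2 = 245; x_3 = 105; y_3 = 150; r_3 = 65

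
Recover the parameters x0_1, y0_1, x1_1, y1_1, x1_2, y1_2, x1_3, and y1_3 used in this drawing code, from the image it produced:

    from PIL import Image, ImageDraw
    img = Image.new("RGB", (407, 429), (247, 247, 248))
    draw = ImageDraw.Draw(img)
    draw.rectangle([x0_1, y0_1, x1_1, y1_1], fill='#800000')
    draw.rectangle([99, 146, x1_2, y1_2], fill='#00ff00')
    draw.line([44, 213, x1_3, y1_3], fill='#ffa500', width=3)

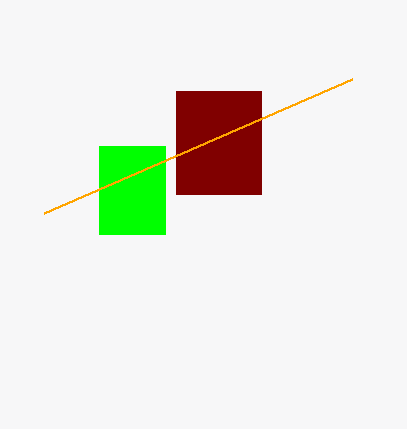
x0_1 = 176, y0_1 = 91, x1_1 = 261, y1_1 = 194, x1_2 = 165, y1_2 = 234, x1_3 = 352, y1_3 = 79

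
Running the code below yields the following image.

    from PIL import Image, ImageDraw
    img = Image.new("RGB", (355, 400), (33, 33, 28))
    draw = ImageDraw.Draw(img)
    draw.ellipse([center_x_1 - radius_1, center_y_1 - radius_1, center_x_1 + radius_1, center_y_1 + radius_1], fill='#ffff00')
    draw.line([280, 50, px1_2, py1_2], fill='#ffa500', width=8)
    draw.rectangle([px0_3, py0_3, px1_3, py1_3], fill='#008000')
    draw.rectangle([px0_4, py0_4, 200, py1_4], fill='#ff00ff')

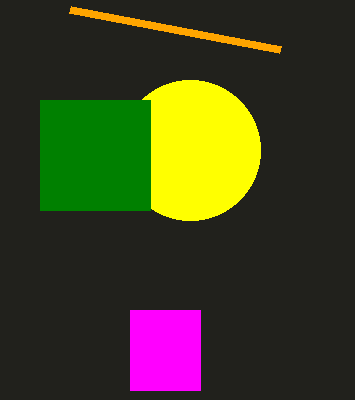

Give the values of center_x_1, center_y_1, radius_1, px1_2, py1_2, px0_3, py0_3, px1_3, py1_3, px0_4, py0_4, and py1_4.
center_x_1 = 190; center_y_1 = 150; radius_1 = 70; px1_2 = 70; py1_2 = 10; px0_3 = 40; py0_3 = 100; px1_3 = 150; py1_3 = 210; px0_4 = 130; py0_4 = 310; py1_4 = 390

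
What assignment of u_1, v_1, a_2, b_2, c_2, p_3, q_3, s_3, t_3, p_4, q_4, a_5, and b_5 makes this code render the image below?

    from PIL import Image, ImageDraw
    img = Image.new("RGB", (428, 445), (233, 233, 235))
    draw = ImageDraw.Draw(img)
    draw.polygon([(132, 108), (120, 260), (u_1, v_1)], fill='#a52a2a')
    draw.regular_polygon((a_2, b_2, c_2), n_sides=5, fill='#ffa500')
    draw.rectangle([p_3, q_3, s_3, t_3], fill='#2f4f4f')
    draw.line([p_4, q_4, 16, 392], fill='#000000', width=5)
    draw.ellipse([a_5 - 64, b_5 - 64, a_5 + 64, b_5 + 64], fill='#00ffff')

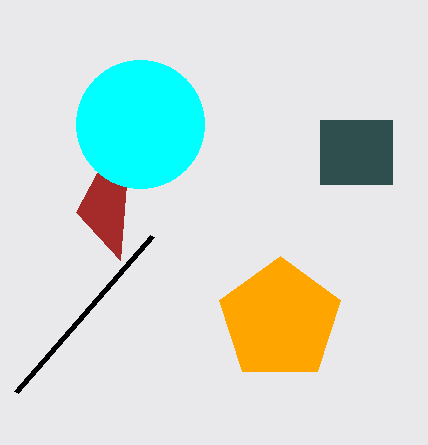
u_1 = 76, v_1 = 212, a_2 = 280, b_2 = 320, c_2 = 64, p_3 = 320, q_3 = 120, s_3 = 392, t_3 = 184, p_4 = 152, q_4 = 236, a_5 = 140, b_5 = 124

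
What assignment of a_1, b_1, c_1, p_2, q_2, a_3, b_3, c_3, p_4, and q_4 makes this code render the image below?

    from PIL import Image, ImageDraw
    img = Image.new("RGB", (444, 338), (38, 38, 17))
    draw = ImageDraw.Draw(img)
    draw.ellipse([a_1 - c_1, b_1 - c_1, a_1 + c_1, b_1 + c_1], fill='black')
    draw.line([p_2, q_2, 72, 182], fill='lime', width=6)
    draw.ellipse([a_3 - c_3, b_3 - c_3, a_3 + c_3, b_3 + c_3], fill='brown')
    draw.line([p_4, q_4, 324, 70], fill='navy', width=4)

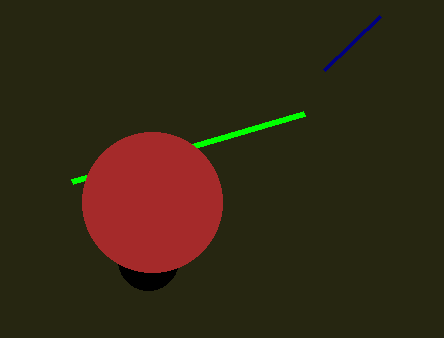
a_1 = 148, b_1 = 260, c_1 = 30, p_2 = 304, q_2 = 114, a_3 = 152, b_3 = 202, c_3 = 70, p_4 = 380, q_4 = 16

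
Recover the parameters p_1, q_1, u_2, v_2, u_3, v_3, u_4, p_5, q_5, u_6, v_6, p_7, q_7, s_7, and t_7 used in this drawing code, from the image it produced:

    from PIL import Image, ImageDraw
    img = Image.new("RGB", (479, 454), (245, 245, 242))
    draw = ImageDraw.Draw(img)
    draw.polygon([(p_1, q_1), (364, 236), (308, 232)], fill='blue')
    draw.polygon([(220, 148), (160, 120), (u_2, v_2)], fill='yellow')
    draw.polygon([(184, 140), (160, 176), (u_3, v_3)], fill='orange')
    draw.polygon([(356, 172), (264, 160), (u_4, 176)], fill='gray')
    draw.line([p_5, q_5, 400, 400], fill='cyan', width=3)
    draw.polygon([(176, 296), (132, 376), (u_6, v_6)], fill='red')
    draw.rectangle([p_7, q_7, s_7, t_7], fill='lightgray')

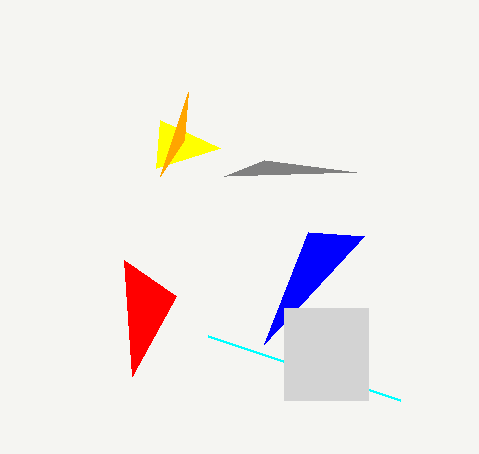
p_1 = 264; q_1 = 344; u_2 = 156; v_2 = 168; u_3 = 188; v_3 = 92; u_4 = 224; p_5 = 208; q_5 = 336; u_6 = 124; v_6 = 260; p_7 = 284; q_7 = 308; s_7 = 368; t_7 = 400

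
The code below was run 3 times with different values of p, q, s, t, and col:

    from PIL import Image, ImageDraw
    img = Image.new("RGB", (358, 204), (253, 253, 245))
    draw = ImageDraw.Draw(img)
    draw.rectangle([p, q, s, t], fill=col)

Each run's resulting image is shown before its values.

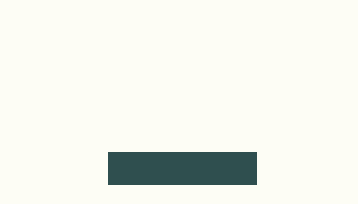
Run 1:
p = 108
q = 152
s = 256
t = 184
col = 'darkslategray'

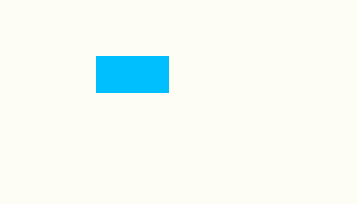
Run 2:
p = 96, q = 56, s = 168, t = 92, col = 'deepskyblue'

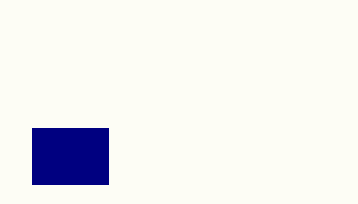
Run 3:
p = 32, q = 128, s = 108, t = 184, col = 'navy'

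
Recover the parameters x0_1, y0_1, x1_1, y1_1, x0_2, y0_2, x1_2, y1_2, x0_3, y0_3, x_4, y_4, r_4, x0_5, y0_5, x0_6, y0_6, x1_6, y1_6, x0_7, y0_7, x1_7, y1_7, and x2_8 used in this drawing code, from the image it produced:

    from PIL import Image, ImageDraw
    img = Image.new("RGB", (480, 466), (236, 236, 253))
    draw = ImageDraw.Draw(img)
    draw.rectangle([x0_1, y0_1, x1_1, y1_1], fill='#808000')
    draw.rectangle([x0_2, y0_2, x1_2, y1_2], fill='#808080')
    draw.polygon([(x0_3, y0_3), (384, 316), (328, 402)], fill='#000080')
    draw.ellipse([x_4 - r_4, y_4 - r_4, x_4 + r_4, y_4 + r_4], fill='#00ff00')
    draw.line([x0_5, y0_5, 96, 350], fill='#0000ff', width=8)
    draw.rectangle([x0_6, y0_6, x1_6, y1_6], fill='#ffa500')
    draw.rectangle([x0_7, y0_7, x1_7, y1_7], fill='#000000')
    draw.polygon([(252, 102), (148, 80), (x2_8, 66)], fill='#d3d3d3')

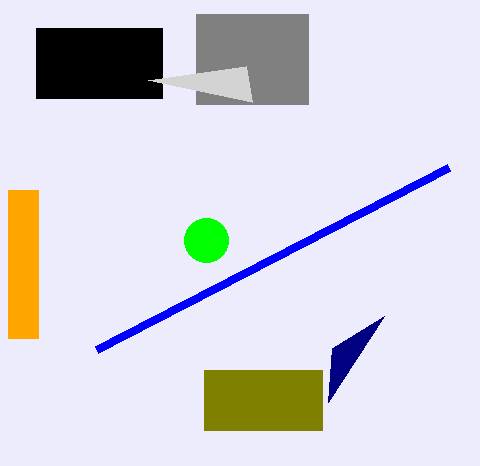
x0_1 = 204
y0_1 = 370
x1_1 = 322
y1_1 = 430
x0_2 = 196
y0_2 = 14
x1_2 = 308
y1_2 = 104
x0_3 = 332
y0_3 = 348
x_4 = 206
y_4 = 240
r_4 = 22
x0_5 = 448
y0_5 = 168
x0_6 = 8
y0_6 = 190
x1_6 = 38
y1_6 = 338
x0_7 = 36
y0_7 = 28
x1_7 = 162
y1_7 = 98
x2_8 = 246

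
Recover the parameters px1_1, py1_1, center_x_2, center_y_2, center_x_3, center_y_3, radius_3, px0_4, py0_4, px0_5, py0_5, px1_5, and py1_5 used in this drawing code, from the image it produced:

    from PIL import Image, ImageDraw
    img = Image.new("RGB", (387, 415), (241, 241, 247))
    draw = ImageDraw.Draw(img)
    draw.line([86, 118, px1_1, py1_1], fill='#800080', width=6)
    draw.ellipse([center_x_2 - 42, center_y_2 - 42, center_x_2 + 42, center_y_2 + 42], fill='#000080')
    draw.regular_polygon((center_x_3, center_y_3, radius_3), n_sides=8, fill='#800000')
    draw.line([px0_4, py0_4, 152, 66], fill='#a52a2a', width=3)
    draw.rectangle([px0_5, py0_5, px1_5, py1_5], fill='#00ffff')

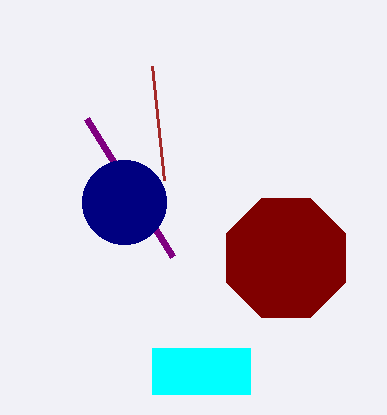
px1_1 = 172; py1_1 = 256; center_x_2 = 124; center_y_2 = 202; center_x_3 = 286; center_y_3 = 258; radius_3 = 64; px0_4 = 164; py0_4 = 180; px0_5 = 152; py0_5 = 348; px1_5 = 250; py1_5 = 394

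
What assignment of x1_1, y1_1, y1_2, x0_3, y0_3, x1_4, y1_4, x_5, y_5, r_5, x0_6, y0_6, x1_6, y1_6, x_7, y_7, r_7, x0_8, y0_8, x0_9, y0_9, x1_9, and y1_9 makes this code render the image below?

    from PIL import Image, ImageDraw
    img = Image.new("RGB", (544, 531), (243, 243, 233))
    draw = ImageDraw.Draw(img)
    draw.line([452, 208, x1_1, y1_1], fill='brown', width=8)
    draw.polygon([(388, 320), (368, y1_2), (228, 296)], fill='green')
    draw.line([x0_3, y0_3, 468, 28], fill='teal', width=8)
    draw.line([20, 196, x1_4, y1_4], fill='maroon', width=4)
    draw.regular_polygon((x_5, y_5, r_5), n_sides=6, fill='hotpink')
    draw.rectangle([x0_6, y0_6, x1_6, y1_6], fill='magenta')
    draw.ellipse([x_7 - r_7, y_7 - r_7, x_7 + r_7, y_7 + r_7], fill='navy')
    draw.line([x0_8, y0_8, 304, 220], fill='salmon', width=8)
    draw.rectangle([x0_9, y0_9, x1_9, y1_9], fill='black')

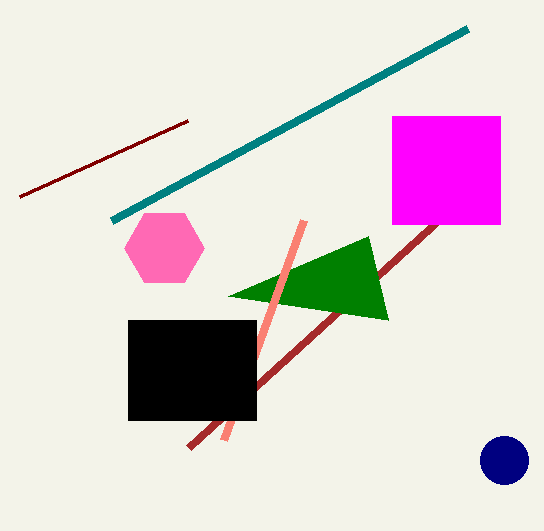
x1_1 = 188; y1_1 = 448; y1_2 = 236; x0_3 = 112; y0_3 = 220; x1_4 = 188; y1_4 = 120; x_5 = 164; y_5 = 248; r_5 = 40; x0_6 = 392; y0_6 = 116; x1_6 = 500; y1_6 = 224; x_7 = 504; y_7 = 460; r_7 = 24; x0_8 = 224; y0_8 = 440; x0_9 = 128; y0_9 = 320; x1_9 = 256; y1_9 = 420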